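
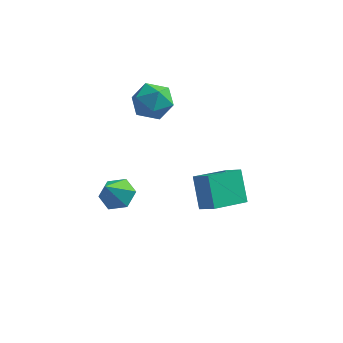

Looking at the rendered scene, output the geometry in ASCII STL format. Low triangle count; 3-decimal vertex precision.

solid 
facet normal 0.175 0.573 -0.801
outer loop
vertex -0.683 -1.153 -0.439
vertex -1.388 -1.263 -0.672
vertex -1.227 -0.685 -0.223
endloop
endfacet
facet normal 0.514 0.213 0.831
outer loop
vertex -0.683 -1.153 -0.439
vertex -1.227 -0.685 -0.223
vertex -1.612 -1.997 0.352
endloop
endfacet
facet normal 0.175 0.573 -0.801
outer loop
vertex -1.227 -0.685 -0.223
vertex -1.388 -1.263 -0.672
vertex -1.932 -0.795 -0.456
endloop
endfacet
facet normal -0.343 0.460 0.819
outer loop
vertex -1.227 -0.685 -0.223
vertex -1.932 -0.795 -0.456
vertex -1.612 -1.997 0.352
endloop
endfacet
facet normal 0.176 0.574 -0.800
outer loop
vertex -1.932 -0.795 -0.456
vertex -1.388 -1.263 -0.672
vertex -2.092 -1.373 -0.906
endloop
endfacet
facet normal -0.936 -0.014 0.351
outer loop
vertex -1.932 -0.795 -0.456
vertex -2.092 -1.373 -0.906
vertex -1.612 -1.997 0.352
endloop
endfacet
facet normal 0.176 0.573 -0.800
outer loop
vertex -2.092 -1.373 -0.906
vertex -1.388 -1.263 -0.672
vertex -1.548 -1.842 -1.122
endloop
endfacet
facet normal -0.673 -0.732 -0.106
outer loop
vertex -2.092 -1.373 -0.906
vertex -1.548 -1.842 -1.122
vertex -1.612 -1.997 0.352
endloop
endfacet
facet normal 0.175 0.574 -0.800
outer loop
vertex -1.548 -1.842 -1.122
vertex -1.388 -1.263 -0.672
vertex -0.844 -1.732 -0.889
endloop
endfacet
facet normal 0.184 -0.978 -0.095
outer loop
vertex -1.548 -1.842 -1.122
vertex -0.844 -1.732 -0.889
vertex -1.612 -1.997 0.352
endloop
endfacet
facet normal 0.175 0.573 -0.800
outer loop
vertex -0.844 -1.732 -0.889
vertex -1.388 -1.263 -0.672
vertex -0.683 -1.153 -0.439
endloop
endfacet
facet normal 0.778 -0.506 0.373
outer loop
vertex -0.844 -1.732 -0.889
vertex -0.683 -1.153 -0.439
vertex -1.612 -1.997 0.352
endloop
endfacet
facet normal -0.321 0.515 0.795
outer loop
vertex 2.676 -3.275 3.131
vertex 3.549 -2.068 2.702
vertex 2.044 -2.977 2.683
endloop
endfacet
facet normal -0.563 -0.779 0.276
outer loop
vertex 2.491 -3.692 1.578
vertex 2.676 -3.275 3.131
vertex 2.044 -2.977 2.683
endloop
endfacet
facet normal -0.321 0.515 0.795
outer loop
vertex 2.044 -2.977 2.683
vertex 3.549 -2.068 2.702
vertex 2.917 -1.77 2.254
endloop
endfacet
facet normal -0.761 0.359 -0.540
outer loop
vertex 2.917 -1.77 2.254
vertex 2.491 -3.692 1.578
vertex 2.044 -2.977 2.683
endloop
endfacet
facet normal 0.761 -0.359 0.540
outer loop
vertex 2.676 -3.275 3.131
vertex 3.996 -2.783 1.597
vertex 3.549 -2.068 2.702
endloop
endfacet
facet normal -0.563 -0.779 0.276
outer loop
vertex 3.123 -3.99 2.026
vertex 2.676 -3.275 3.131
vertex 2.491 -3.692 1.578
endloop
endfacet
facet normal 0.761 -0.359 0.540
outer loop
vertex 3.123 -3.99 2.026
vertex 3.996 -2.783 1.597
vertex 2.676 -3.275 3.131
endloop
endfacet
facet normal 0.563 0.779 -0.276
outer loop
vertex 3.549 -2.068 2.702
vertex 3.996 -2.783 1.597
vertex 2.917 -1.77 2.254
endloop
endfacet
facet normal -0.761 0.359 -0.540
outer loop
vertex 3.364 -2.485 1.149
vertex 2.491 -3.692 1.578
vertex 2.917 -1.77 2.254
endloop
endfacet
facet normal 0.563 0.779 -0.276
outer loop
vertex 2.917 -1.77 2.254
vertex 3.996 -2.783 1.597
vertex 3.364 -2.485 1.149
endloop
endfacet
facet normal 0.321 -0.515 -0.795
outer loop
vertex 3.364 -2.485 1.149
vertex 3.123 -3.99 2.026
vertex 2.491 -3.692 1.578
endloop
endfacet
facet normal 0.321 -0.515 -0.795
outer loop
vertex 3.996 -2.783 1.597
vertex 3.123 -3.99 2.026
vertex 3.364 -2.485 1.149
endloop
endfacet
facet normal -0.866 -0.500 0.009
outer loop
vertex -1.331 0.436 3.634
vertex -0.923 -0.278 3.284
vertex -0.97 -0.18 4.171
endloop
endfacet
facet normal -0.842 -0.023 0.540
outer loop
vertex -1.331 0.436 3.634
vertex -0.97 -0.18 4.171
vertex -0.873 0.688 4.359
endloop
endfacet
facet normal -0.741 0.622 0.252
outer loop
vertex -1.331 0.436 3.634
vertex -0.873 0.688 4.359
vertex -0.767 1.127 3.588
endloop
endfacet
facet normal -0.704 0.544 -0.456
outer loop
vertex -1.331 0.436 3.634
vertex -0.767 1.127 3.588
vertex -0.798 0.53 2.923
endloop
endfacet
facet normal -0.782 -0.150 -0.606
outer loop
vertex -1.331 0.436 3.634
vertex -0.798 0.53 2.923
vertex -0.923 -0.278 3.284
endloop
endfacet
facet normal -0.275 -0.174 0.946
outer loop
vertex -0.873 0.688 4.359
vertex -0.97 -0.18 4.171
vertex -0.182 0.13 4.457
endloop
endfacet
facet normal -0.314 -0.945 0.088
outer loop
vertex -0.97 -0.18 4.171
vertex -0.923 -0.278 3.284
vertex -0.213 -0.467 3.792
endloop
endfacet
facet normal -0.177 -0.379 -0.909
outer loop
vertex -0.923 -0.278 3.284
vertex -0.798 0.53 2.923
vertex -0.107 -0.028 3.021
endloop
endfacet
facet normal -0.051 0.744 -0.666
outer loop
vertex -0.798 0.53 2.923
vertex -0.767 1.127 3.588
vertex -0.01 0.84 3.209
endloop
endfacet
facet normal -0.112 0.870 0.480
outer loop
vertex -0.767 1.127 3.588
vertex -0.873 0.688 4.359
vertex -0.057 0.938 4.096
endloop
endfacet
facet normal 0.704 -0.544 0.456
outer loop
vertex 0.351 0.224 3.746
vertex -0.182 0.13 4.457
vertex -0.213 -0.467 3.792
endloop
endfacet
facet normal 0.741 -0.622 -0.252
outer loop
vertex 0.351 0.224 3.746
vertex -0.213 -0.467 3.792
vertex -0.107 -0.028 3.021
endloop
endfacet
facet normal 0.842 0.023 -0.540
outer loop
vertex 0.351 0.224 3.746
vertex -0.107 -0.028 3.021
vertex -0.01 0.84 3.209
endloop
endfacet
facet normal 0.866 0.500 -0.009
outer loop
vertex 0.351 0.224 3.746
vertex -0.01 0.84 3.209
vertex -0.057 0.938 4.096
endloop
endfacet
facet normal 0.782 0.150 0.606
outer loop
vertex 0.351 0.224 3.746
vertex -0.057 0.938 4.096
vertex -0.182 0.13 4.457
endloop
endfacet
facet normal 0.051 -0.744 0.666
outer loop
vertex -0.213 -0.467 3.792
vertex -0.182 0.13 4.457
vertex -0.97 -0.18 4.171
endloop
endfacet
facet normal 0.112 -0.870 -0.480
outer loop
vertex -0.107 -0.028 3.021
vertex -0.213 -0.467 3.792
vertex -0.923 -0.278 3.284
endloop
endfacet
facet normal 0.275 0.174 -0.946
outer loop
vertex -0.01 0.84 3.209
vertex -0.107 -0.028 3.021
vertex -0.798 0.53 2.923
endloop
endfacet
facet normal 0.314 0.945 -0.088
outer loop
vertex -0.057 0.938 4.096
vertex -0.01 0.84 3.209
vertex -0.767 1.127 3.588
endloop
endfacet
facet normal 0.177 0.379 0.909
outer loop
vertex -0.182 0.13 4.457
vertex -0.057 0.938 4.096
vertex -0.873 0.688 4.359
endloop
endfacet

endsolid


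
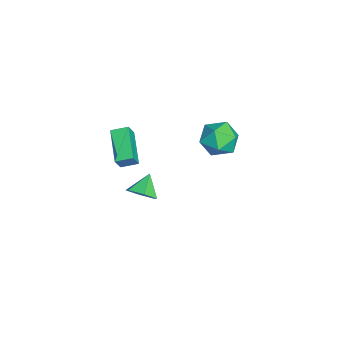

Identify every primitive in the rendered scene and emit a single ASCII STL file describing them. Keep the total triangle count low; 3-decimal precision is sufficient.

solid 
facet normal 0.705 -0.333 -0.626
outer loop
vertex -2.302 -3.068 -3.487
vertex -2.938 -3.224 -4.12
vertex -2.522 -2.415 -4.082
endloop
endfacet
facet normal 0.218 0.696 0.684
outer loop
vertex -2.302 -3.068 -3.487
vertex -2.522 -2.415 -4.082
vertex -3.882 -2.776 -3.28
endloop
endfacet
facet normal 0.705 -0.333 -0.627
outer loop
vertex -2.522 -2.415 -4.082
vertex -2.938 -3.224 -4.12
vertex -3.158 -2.571 -4.714
endloop
endfacet
facet normal -0.250 0.968 0.012
outer loop
vertex -2.522 -2.415 -4.082
vertex -3.158 -2.571 -4.714
vertex -3.882 -2.776 -3.28
endloop
endfacet
facet normal 0.704 -0.333 -0.627
outer loop
vertex -3.158 -2.571 -4.714
vertex -2.938 -3.224 -4.12
vertex -3.574 -3.379 -4.752
endloop
endfacet
facet normal -0.825 0.441 -0.353
outer loop
vertex -3.158 -2.571 -4.714
vertex -3.574 -3.379 -4.752
vertex -3.882 -2.776 -3.28
endloop
endfacet
facet normal 0.704 -0.334 -0.627
outer loop
vertex -3.574 -3.379 -4.752
vertex -2.938 -3.224 -4.12
vertex -3.354 -4.032 -4.157
endloop
endfacet
facet normal -0.932 -0.358 -0.048
outer loop
vertex -3.574 -3.379 -4.752
vertex -3.354 -4.032 -4.157
vertex -3.882 -2.776 -3.28
endloop
endfacet
facet normal 0.704 -0.334 -0.626
outer loop
vertex -3.354 -4.032 -4.157
vertex -2.938 -3.224 -4.12
vertex -2.718 -3.876 -3.525
endloop
endfacet
facet normal -0.464 -0.630 0.623
outer loop
vertex -3.354 -4.032 -4.157
vertex -2.718 -3.876 -3.525
vertex -3.882 -2.776 -3.28
endloop
endfacet
facet normal 0.705 -0.333 -0.626
outer loop
vertex -2.718 -3.876 -3.525
vertex -2.938 -3.224 -4.12
vertex -2.302 -3.068 -3.487
endloop
endfacet
facet normal 0.110 -0.103 0.988
outer loop
vertex -2.718 -3.876 -3.525
vertex -2.302 -3.068 -3.487
vertex -3.882 -2.776 -3.28
endloop
endfacet
facet normal -0.430 0.271 -0.861
outer loop
vertex -1.058 -3.518 2.825
vertex 0.712 -3.291 2.013
vertex -1.069 -4.407 2.551
endloop
endfacet
facet normal -0.903 -0.116 0.414
outer loop
vertex -0.652 -4.669 3.387
vertex -1.058 -3.518 2.825
vertex -1.069 -4.407 2.551
endloop
endfacet
facet normal -0.430 0.270 -0.862
outer loop
vertex -1.069 -4.407 2.551
vertex 0.712 -3.291 2.013
vertex 0.701 -4.179 1.74
endloop
endfacet
facet normal -0.012 -0.956 -0.294
outer loop
vertex 0.701 -4.179 1.74
vertex -0.652 -4.669 3.387
vertex -1.069 -4.407 2.551
endloop
endfacet
facet normal 0.012 0.956 0.294
outer loop
vertex -1.058 -3.518 2.825
vertex 1.129 -3.553 2.849
vertex 0.712 -3.291 2.013
endloop
endfacet
facet normal -0.903 -0.116 0.414
outer loop
vertex -0.641 -3.781 3.66
vertex -1.058 -3.518 2.825
vertex -0.652 -4.669 3.387
endloop
endfacet
facet normal 0.012 0.955 0.295
outer loop
vertex -0.641 -3.781 3.66
vertex 1.129 -3.553 2.849
vertex -1.058 -3.518 2.825
endloop
endfacet
facet normal 0.903 0.116 -0.414
outer loop
vertex 0.712 -3.291 2.013
vertex 1.129 -3.553 2.849
vertex 0.701 -4.179 1.74
endloop
endfacet
facet normal -0.013 -0.956 -0.295
outer loop
vertex 1.118 -4.442 2.575
vertex -0.652 -4.669 3.387
vertex 0.701 -4.179 1.74
endloop
endfacet
facet normal 0.903 0.116 -0.414
outer loop
vertex 0.701 -4.179 1.74
vertex 1.129 -3.553 2.849
vertex 1.118 -4.442 2.575
endloop
endfacet
facet normal 0.430 -0.270 0.862
outer loop
vertex 1.118 -4.442 2.575
vertex -0.641 -3.781 3.66
vertex -0.652 -4.669 3.387
endloop
endfacet
facet normal 0.430 -0.271 0.861
outer loop
vertex 1.129 -3.553 2.849
vertex -0.641 -3.781 3.66
vertex 1.118 -4.442 2.575
endloop
endfacet
facet normal -0.833 -0.553 -0.024
outer loop
vertex -4.393 0.83 0.068
vertex -3.795 -0.05 -0.386
vertex -3.895 0.05 0.762
endloop
endfacet
facet normal -0.853 -0.087 0.514
outer loop
vertex -4.393 0.83 0.068
vertex -3.895 0.05 0.762
vertex -3.849 1.174 1.029
endloop
endfacet
facet normal -0.786 0.570 0.241
outer loop
vertex -4.393 0.83 0.068
vertex -3.849 1.174 1.029
vertex -3.719 1.769 0.046
endloop
endfacet
facet normal -0.724 0.508 -0.467
outer loop
vertex -4.393 0.83 0.068
vertex -3.719 1.769 0.046
vertex -3.686 1.013 -0.829
endloop
endfacet
facet normal -0.753 -0.186 -0.631
outer loop
vertex -4.393 0.83 0.068
vertex -3.686 1.013 -0.829
vertex -3.795 -0.05 -0.386
endloop
endfacet
facet normal -0.290 -0.210 0.934
outer loop
vertex -3.849 1.174 1.029
vertex -3.895 0.05 0.762
vertex -2.914 0.507 1.169
endloop
endfacet
facet normal -0.256 -0.965 0.062
outer loop
vertex -3.895 0.05 0.762
vertex -3.795 -0.05 -0.386
vertex -2.881 -0.249 0.294
endloop
endfacet
facet normal -0.127 -0.371 -0.920
outer loop
vertex -3.795 -0.05 -0.386
vertex -3.686 1.013 -0.829
vertex -2.751 0.346 -0.689
endloop
endfacet
facet normal -0.080 0.753 -0.653
outer loop
vertex -3.686 1.013 -0.829
vertex -3.719 1.769 0.046
vertex -2.705 1.47 -0.422
endloop
endfacet
facet normal -0.180 0.852 0.492
outer loop
vertex -3.719 1.769 0.046
vertex -3.849 1.174 1.029
vertex -2.805 1.57 0.726
endloop
endfacet
facet normal 0.724 -0.508 0.467
outer loop
vertex -2.207 0.69 0.272
vertex -2.914 0.507 1.169
vertex -2.881 -0.249 0.294
endloop
endfacet
facet normal 0.786 -0.570 -0.241
outer loop
vertex -2.207 0.69 0.272
vertex -2.881 -0.249 0.294
vertex -2.751 0.346 -0.689
endloop
endfacet
facet normal 0.853 0.087 -0.514
outer loop
vertex -2.207 0.69 0.272
vertex -2.751 0.346 -0.689
vertex -2.705 1.47 -0.422
endloop
endfacet
facet normal 0.833 0.553 0.024
outer loop
vertex -2.207 0.69 0.272
vertex -2.705 1.47 -0.422
vertex -2.805 1.57 0.726
endloop
endfacet
facet normal 0.753 0.186 0.631
outer loop
vertex -2.207 0.69 0.272
vertex -2.805 1.57 0.726
vertex -2.914 0.507 1.169
endloop
endfacet
facet normal 0.080 -0.753 0.653
outer loop
vertex -2.881 -0.249 0.294
vertex -2.914 0.507 1.169
vertex -3.895 0.05 0.762
endloop
endfacet
facet normal 0.180 -0.852 -0.492
outer loop
vertex -2.751 0.346 -0.689
vertex -2.881 -0.249 0.294
vertex -3.795 -0.05 -0.386
endloop
endfacet
facet normal 0.290 0.210 -0.934
outer loop
vertex -2.705 1.47 -0.422
vertex -2.751 0.346 -0.689
vertex -3.686 1.013 -0.829
endloop
endfacet
facet normal 0.256 0.965 -0.062
outer loop
vertex -2.805 1.57 0.726
vertex -2.705 1.47 -0.422
vertex -3.719 1.769 0.046
endloop
endfacet
facet normal 0.127 0.371 0.920
outer loop
vertex -2.914 0.507 1.169
vertex -2.805 1.57 0.726
vertex -3.849 1.174 1.029
endloop
endfacet

endsolid


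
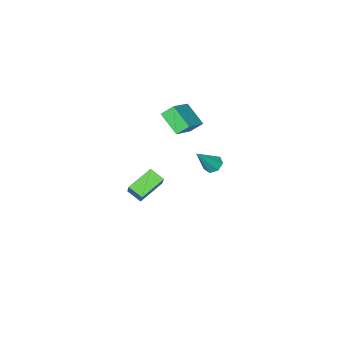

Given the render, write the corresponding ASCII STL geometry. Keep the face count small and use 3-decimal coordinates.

solid 
facet normal -0.918 -0.128 0.376
outer loop
vertex 2.807 1.508 2.32
vertex 2.542 2.248 1.925
vertex 2.574 1.035 1.59
endloop
endfacet
facet normal 0.302 -0.841 0.449
outer loop
vertex 3.978 1.232 1.015
vertex 2.807 1.508 2.32
vertex 2.574 1.035 1.59
endloop
endfacet
facet normal -0.918 -0.128 0.376
outer loop
vertex 2.574 1.035 1.59
vertex 2.542 2.248 1.925
vertex 2.309 1.776 1.195
endloop
endfacet
facet normal -0.259 -0.525 -0.811
outer loop
vertex 2.309 1.776 1.195
vertex 3.978 1.232 1.015
vertex 2.574 1.035 1.59
endloop
endfacet
facet normal 0.258 0.525 0.811
outer loop
vertex 2.807 1.508 2.32
vertex 3.946 2.445 1.35
vertex 2.542 2.248 1.925
endloop
endfacet
facet normal 0.301 -0.842 0.448
outer loop
vertex 4.211 1.704 1.745
vertex 2.807 1.508 2.32
vertex 3.978 1.232 1.015
endloop
endfacet
facet normal 0.259 0.525 0.811
outer loop
vertex 4.211 1.704 1.745
vertex 3.946 2.445 1.35
vertex 2.807 1.508 2.32
endloop
endfacet
facet normal -0.302 0.842 -0.448
outer loop
vertex 2.542 2.248 1.925
vertex 3.946 2.445 1.35
vertex 2.309 1.776 1.195
endloop
endfacet
facet normal -0.259 -0.525 -0.811
outer loop
vertex 3.713 1.972 0.62
vertex 3.978 1.232 1.015
vertex 2.309 1.776 1.195
endloop
endfacet
facet normal -0.301 0.841 -0.449
outer loop
vertex 2.309 1.776 1.195
vertex 3.946 2.445 1.35
vertex 3.713 1.972 0.62
endloop
endfacet
facet normal 0.918 0.128 -0.376
outer loop
vertex 3.713 1.972 0.62
vertex 4.211 1.704 1.745
vertex 3.978 1.232 1.015
endloop
endfacet
facet normal 0.918 0.128 -0.376
outer loop
vertex 3.946 2.445 1.35
vertex 4.211 1.704 1.745
vertex 3.713 1.972 0.62
endloop
endfacet
facet normal -0.609 0.420 0.673
outer loop
vertex -1.06 -2.101 3.085
vertex -1.176 -0.89 2.224
vertex -2.434 -2.804 2.281
endloop
endfacet
facet normal 0.077 -0.812 0.578
outer loop
vertex -1.904 -3.17 1.696
vertex -1.06 -2.101 3.085
vertex -2.434 -2.804 2.281
endloop
endfacet
facet normal -0.609 0.420 0.673
outer loop
vertex -2.434 -2.804 2.281
vertex -1.176 -0.89 2.224
vertex -2.549 -1.593 1.42
endloop
endfacet
facet normal -0.789 -0.404 -0.462
outer loop
vertex -2.549 -1.593 1.42
vertex -1.904 -3.17 1.696
vertex -2.434 -2.804 2.281
endloop
endfacet
facet normal 0.789 0.404 0.462
outer loop
vertex -1.06 -2.101 3.085
vertex -0.646 -1.256 1.639
vertex -1.176 -0.89 2.224
endloop
endfacet
facet normal 0.077 -0.812 0.578
outer loop
vertex -0.531 -2.467 2.5
vertex -1.06 -2.101 3.085
vertex -1.904 -3.17 1.696
endloop
endfacet
facet normal 0.790 0.403 0.462
outer loop
vertex -0.531 -2.467 2.5
vertex -0.646 -1.256 1.639
vertex -1.06 -2.101 3.085
endloop
endfacet
facet normal -0.077 0.812 -0.578
outer loop
vertex -1.176 -0.89 2.224
vertex -0.646 -1.256 1.639
vertex -2.549 -1.593 1.42
endloop
endfacet
facet normal -0.790 -0.404 -0.462
outer loop
vertex -2.02 -1.959 0.835
vertex -1.904 -3.17 1.696
vertex -2.549 -1.593 1.42
endloop
endfacet
facet normal -0.077 0.812 -0.578
outer loop
vertex -2.549 -1.593 1.42
vertex -0.646 -1.256 1.639
vertex -2.02 -1.959 0.835
endloop
endfacet
facet normal 0.609 -0.420 -0.673
outer loop
vertex -2.02 -1.959 0.835
vertex -0.531 -2.467 2.5
vertex -1.904 -3.17 1.696
endloop
endfacet
facet normal 0.609 -0.420 -0.673
outer loop
vertex -0.646 -1.256 1.639
vertex -0.531 -2.467 2.5
vertex -2.02 -1.959 0.835
endloop
endfacet
facet normal -0.628 0.011 -0.778
outer loop
vertex -3.326 -2.557 -3.175
vertex -3.75 -2.311 -2.829
vertex -3.333 -2.037 -3.162
endloop
endfacet
facet normal 0.931 0.022 -0.365
outer loop
vertex -3.326 -2.557 -3.175
vertex -3.333 -2.037 -3.162
vertex -2.67 -2.329 -1.491
endloop
endfacet
facet normal -0.628 0.010 -0.778
outer loop
vertex -3.333 -2.037 -3.162
vertex -3.75 -2.311 -2.829
vertex -3.654 -1.723 -2.899
endloop
endfacet
facet normal 0.641 0.758 -0.122
outer loop
vertex -3.333 -2.037 -3.162
vertex -3.654 -1.723 -2.899
vertex -2.67 -2.329 -1.491
endloop
endfacet
facet normal -0.629 0.010 -0.778
outer loop
vertex -3.654 -1.723 -2.899
vertex -3.75 -2.311 -2.829
vertex -4.047 -1.852 -2.583
endloop
endfacet
facet normal 0.011 0.921 0.389
outer loop
vertex -3.654 -1.723 -2.899
vertex -4.047 -1.852 -2.583
vertex -2.67 -2.329 -1.491
endloop
endfacet
facet normal -0.627 0.011 -0.779
outer loop
vertex -4.047 -1.852 -2.583
vertex -3.75 -2.311 -2.829
vertex -4.217 -2.326 -2.453
endloop
endfacet
facet normal -0.486 0.389 0.783
outer loop
vertex -4.047 -1.852 -2.583
vertex -4.217 -2.326 -2.453
vertex -2.67 -2.329 -1.491
endloop
endfacet
facet normal -0.627 0.011 -0.779
outer loop
vertex -4.217 -2.326 -2.453
vertex -3.75 -2.311 -2.829
vertex -4.035 -2.789 -2.606
endloop
endfacet
facet normal -0.475 -0.439 0.763
outer loop
vertex -4.217 -2.326 -2.453
vertex -4.035 -2.789 -2.606
vertex -2.67 -2.329 -1.491
endloop
endfacet
facet normal -0.627 0.011 -0.779
outer loop
vertex -4.035 -2.789 -2.606
vertex -3.75 -2.311 -2.829
vertex -3.638 -2.892 -2.927
endloop
endfacet
facet normal 0.035 -0.938 0.344
outer loop
vertex -4.035 -2.789 -2.606
vertex -3.638 -2.892 -2.927
vertex -2.67 -2.329 -1.491
endloop
endfacet
facet normal -0.629 0.010 -0.778
outer loop
vertex -3.638 -2.892 -2.927
vertex -3.75 -2.311 -2.829
vertex -3.326 -2.557 -3.175
endloop
endfacet
facet normal 0.661 -0.733 -0.158
outer loop
vertex -3.638 -2.892 -2.927
vertex -3.326 -2.557 -3.175
vertex -2.67 -2.329 -1.491
endloop
endfacet

endsolid


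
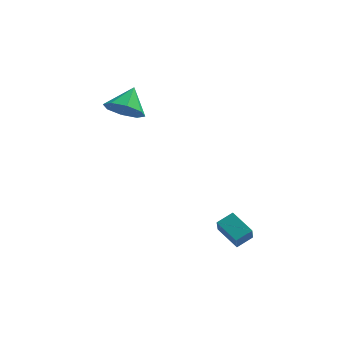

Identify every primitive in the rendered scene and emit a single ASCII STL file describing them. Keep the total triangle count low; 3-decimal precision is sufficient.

solid 
facet normal -0.691 0.607 0.394
outer loop
vertex 2.92 -2.895 -0.543
vertex 3.607 -2.344 -0.187
vertex 2.919 -2.341 -1.399
endloop
endfacet
facet normal -0.723 -0.581 -0.375
outer loop
vertex 3.893 -3.196 -1.953
vertex 2.92 -2.895 -0.543
vertex 2.919 -2.341 -1.399
endloop
endfacet
facet normal -0.691 0.606 0.394
outer loop
vertex 2.919 -2.341 -1.399
vertex 3.607 -2.344 -0.187
vertex 3.606 -1.789 -1.043
endloop
endfacet
facet normal -0.001 0.543 -0.840
outer loop
vertex 3.606 -1.789 -1.043
vertex 3.893 -3.196 -1.953
vertex 2.919 -2.341 -1.399
endloop
endfacet
facet normal 0.001 -0.543 0.840
outer loop
vertex 2.92 -2.895 -0.543
vertex 4.581 -3.199 -0.741
vertex 3.607 -2.344 -0.187
endloop
endfacet
facet normal -0.723 -0.580 -0.375
outer loop
vertex 3.894 -3.751 -1.097
vertex 2.92 -2.895 -0.543
vertex 3.893 -3.196 -1.953
endloop
endfacet
facet normal 0.001 -0.543 0.840
outer loop
vertex 3.894 -3.751 -1.097
vertex 4.581 -3.199 -0.741
vertex 2.92 -2.895 -0.543
endloop
endfacet
facet normal 0.723 0.580 0.375
outer loop
vertex 3.607 -2.344 -0.187
vertex 4.581 -3.199 -0.741
vertex 3.606 -1.789 -1.043
endloop
endfacet
facet normal -0.000 0.543 -0.840
outer loop
vertex 4.58 -2.645 -1.597
vertex 3.893 -3.196 -1.953
vertex 3.606 -1.789 -1.043
endloop
endfacet
facet normal 0.723 0.580 0.375
outer loop
vertex 3.606 -1.789 -1.043
vertex 4.581 -3.199 -0.741
vertex 4.58 -2.645 -1.597
endloop
endfacet
facet normal 0.691 -0.606 -0.394
outer loop
vertex 4.58 -2.645 -1.597
vertex 3.894 -3.751 -1.097
vertex 3.893 -3.196 -1.953
endloop
endfacet
facet normal 0.691 -0.606 -0.393
outer loop
vertex 4.581 -3.199 -0.741
vertex 3.894 -3.751 -1.097
vertex 4.58 -2.645 -1.597
endloop
endfacet
facet normal -0.218 -0.739 -0.638
outer loop
vertex -1.671 3.545 2.279
vertex -2.219 3.027 3.066
vertex -2.476 3.762 2.303
endloop
endfacet
facet normal 0.240 0.924 -0.298
outer loop
vertex -1.671 3.545 2.279
vertex -2.476 3.762 2.303
vertex -1.881 4.173 4.054
endloop
endfacet
facet normal -0.218 -0.739 -0.638
outer loop
vertex -2.476 3.762 2.303
vertex -2.219 3.027 3.066
vertex -3.131 3.548 2.774
endloop
endfacet
facet normal -0.368 0.925 -0.092
outer loop
vertex -2.476 3.762 2.303
vertex -3.131 3.548 2.774
vertex -1.881 4.173 4.054
endloop
endfacet
facet normal -0.218 -0.739 -0.637
outer loop
vertex -3.131 3.548 2.774
vertex -2.219 3.027 3.066
vertex -3.251 3.03 3.416
endloop
endfacet
facet normal -0.691 0.620 0.372
outer loop
vertex -3.131 3.548 2.774
vertex -3.251 3.03 3.416
vertex -1.881 4.173 4.054
endloop
endfacet
facet normal -0.218 -0.739 -0.637
outer loop
vertex -3.251 3.03 3.416
vertex -2.219 3.027 3.066
vertex -2.767 2.51 3.853
endloop
endfacet
facet normal -0.539 0.188 0.821
outer loop
vertex -3.251 3.03 3.416
vertex -2.767 2.51 3.853
vertex -1.881 4.173 4.054
endloop
endfacet
facet normal -0.218 -0.739 -0.637
outer loop
vertex -2.767 2.51 3.853
vertex -2.219 3.027 3.066
vertex -1.962 2.293 3.829
endloop
endfacet
facet normal -0.002 -0.119 0.993
outer loop
vertex -2.767 2.51 3.853
vertex -1.962 2.293 3.829
vertex -1.881 4.173 4.054
endloop
endfacet
facet normal -0.218 -0.739 -0.637
outer loop
vertex -1.962 2.293 3.829
vertex -2.219 3.027 3.066
vertex -1.307 2.506 3.358
endloop
endfacet
facet normal 0.605 -0.120 0.787
outer loop
vertex -1.962 2.293 3.829
vertex -1.307 2.506 3.358
vertex -1.881 4.173 4.054
endloop
endfacet
facet normal -0.218 -0.739 -0.638
outer loop
vertex -1.307 2.506 3.358
vertex -2.219 3.027 3.066
vertex -1.187 3.025 2.716
endloop
endfacet
facet normal 0.928 0.185 0.323
outer loop
vertex -1.307 2.506 3.358
vertex -1.187 3.025 2.716
vertex -1.881 4.173 4.054
endloop
endfacet
facet normal -0.218 -0.739 -0.638
outer loop
vertex -1.187 3.025 2.716
vertex -2.219 3.027 3.066
vertex -1.671 3.545 2.279
endloop
endfacet
facet normal 0.777 0.617 -0.126
outer loop
vertex -1.187 3.025 2.716
vertex -1.671 3.545 2.279
vertex -1.881 4.173 4.054
endloop
endfacet

endsolid


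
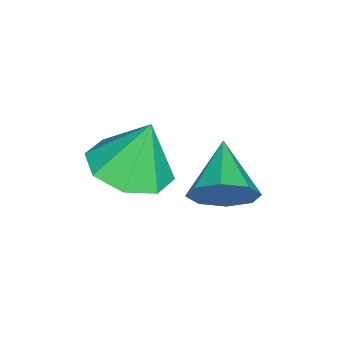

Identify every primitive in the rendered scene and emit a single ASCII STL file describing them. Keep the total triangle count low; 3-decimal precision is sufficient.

solid 
facet normal 0.864 0.250 -0.437
outer loop
vertex 0.538 3.347 -3.398
vertex 0.143 3.889 -3.869
vertex 0.506 3.916 -3.135
endloop
endfacet
facet normal 0.060 -0.416 0.907
outer loop
vertex 0.538 3.347 -3.398
vertex 0.506 3.916 -3.135
vertex -1.163 3.511 -3.211
endloop
endfacet
facet normal 0.864 0.251 -0.437
outer loop
vertex 0.506 3.916 -3.135
vertex 0.143 3.889 -3.869
vertex 0.261 4.469 -3.302
endloop
endfacet
facet normal -0.103 0.245 0.964
outer loop
vertex 0.506 3.916 -3.135
vertex 0.261 4.469 -3.302
vertex -1.163 3.511 -3.211
endloop
endfacet
facet normal 0.864 0.250 -0.436
outer loop
vertex 0.261 4.469 -3.302
vertex 0.143 3.889 -3.869
vertex -0.053 4.682 -3.802
endloop
endfacet
facet normal -0.433 0.698 0.570
outer loop
vertex 0.261 4.469 -3.302
vertex -0.053 4.682 -3.802
vertex -1.163 3.511 -3.211
endloop
endfacet
facet normal 0.864 0.250 -0.436
outer loop
vertex -0.053 4.682 -3.802
vertex 0.143 3.889 -3.869
vertex -0.252 4.431 -4.341
endloop
endfacet
facet normal -0.736 0.676 -0.043
outer loop
vertex -0.053 4.682 -3.802
vertex -0.252 4.431 -4.341
vertex -1.163 3.511 -3.211
endloop
endfacet
facet normal 0.864 0.249 -0.437
outer loop
vertex -0.252 4.431 -4.341
vertex 0.143 3.889 -3.869
vertex -0.221 3.862 -4.604
endloop
endfacet
facet normal -0.835 0.193 -0.516
outer loop
vertex -0.252 4.431 -4.341
vertex -0.221 3.862 -4.604
vertex -1.163 3.511 -3.211
endloop
endfacet
facet normal 0.864 0.251 -0.437
outer loop
vertex -0.221 3.862 -4.604
vertex 0.143 3.889 -3.869
vertex 0.024 3.309 -4.437
endloop
endfacet
facet normal -0.671 -0.470 -0.573
outer loop
vertex -0.221 3.862 -4.604
vertex 0.024 3.309 -4.437
vertex -1.163 3.511 -3.211
endloop
endfacet
facet normal 0.865 0.250 -0.436
outer loop
vertex 0.024 3.309 -4.437
vertex 0.143 3.889 -3.869
vertex 0.338 3.095 -3.937
endloop
endfacet
facet normal -0.342 -0.922 -0.180
outer loop
vertex 0.024 3.309 -4.437
vertex 0.338 3.095 -3.937
vertex -1.163 3.511 -3.211
endloop
endfacet
facet normal 0.864 0.250 -0.437
outer loop
vertex 0.338 3.095 -3.937
vertex 0.143 3.889 -3.869
vertex 0.538 3.347 -3.398
endloop
endfacet
facet normal -0.039 -0.900 0.435
outer loop
vertex 0.338 3.095 -3.937
vertex 0.538 3.347 -3.398
vertex -1.163 3.511 -3.211
endloop
endfacet
facet normal 0.115 -0.297 -0.948
outer loop
vertex 1.556 2.867 -2.785
vertex 0.973 2.075 -2.607
vertex 0.817 3.012 -2.92
endloop
endfacet
facet normal 0.134 0.949 0.286
outer loop
vertex 1.556 2.867 -2.785
vertex 0.817 3.012 -2.92
vertex 0.807 2.505 -1.233
endloop
endfacet
facet normal 0.114 -0.298 -0.948
outer loop
vertex 0.817 3.012 -2.92
vertex 0.973 2.075 -2.607
vertex 0.168 2.608 -2.871
endloop
endfacet
facet normal -0.499 0.831 0.247
outer loop
vertex 0.817 3.012 -2.92
vertex 0.168 2.608 -2.871
vertex 0.807 2.505 -1.233
endloop
endfacet
facet normal 0.114 -0.297 -0.948
outer loop
vertex 0.168 2.608 -2.871
vertex 0.973 2.075 -2.607
vertex -0.009 1.891 -2.668
endloop
endfacet
facet normal -0.876 0.319 0.362
outer loop
vertex 0.168 2.608 -2.871
vertex -0.009 1.891 -2.668
vertex 0.807 2.505 -1.233
endloop
endfacet
facet normal 0.115 -0.297 -0.948
outer loop
vertex -0.009 1.891 -2.668
vertex 0.973 2.075 -2.607
vertex 0.389 1.282 -2.429
endloop
endfacet
facet normal -0.775 -0.286 0.563
outer loop
vertex -0.009 1.891 -2.668
vertex 0.389 1.282 -2.429
vertex 0.807 2.505 -1.233
endloop
endfacet
facet normal 0.114 -0.297 -0.948
outer loop
vertex 0.389 1.282 -2.429
vertex 0.973 2.075 -2.607
vertex 1.128 1.138 -2.295
endloop
endfacet
facet normal -0.256 -0.630 0.733
outer loop
vertex 0.389 1.282 -2.429
vertex 1.128 1.138 -2.295
vertex 0.807 2.505 -1.233
endloop
endfacet
facet normal 0.113 -0.297 -0.948
outer loop
vertex 1.128 1.138 -2.295
vertex 0.973 2.075 -2.607
vertex 1.777 1.542 -2.344
endloop
endfacet
facet normal 0.377 -0.512 0.772
outer loop
vertex 1.128 1.138 -2.295
vertex 1.777 1.542 -2.344
vertex 0.807 2.505 -1.233
endloop
endfacet
facet normal 0.113 -0.297 -0.948
outer loop
vertex 1.777 1.542 -2.344
vertex 0.973 2.075 -2.607
vertex 1.954 2.258 -2.547
endloop
endfacet
facet normal 0.753 0.000 0.658
outer loop
vertex 1.777 1.542 -2.344
vertex 1.954 2.258 -2.547
vertex 0.807 2.505 -1.233
endloop
endfacet
facet normal 0.113 -0.297 -0.948
outer loop
vertex 1.954 2.258 -2.547
vertex 0.973 2.075 -2.607
vertex 1.556 2.867 -2.785
endloop
endfacet
facet normal 0.653 0.605 0.456
outer loop
vertex 1.954 2.258 -2.547
vertex 1.556 2.867 -2.785
vertex 0.807 2.505 -1.233
endloop
endfacet

endsolid


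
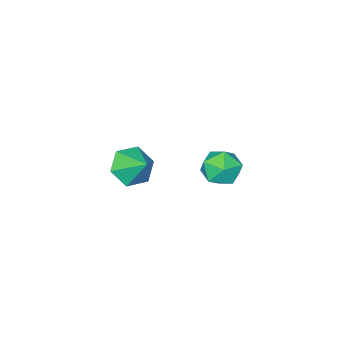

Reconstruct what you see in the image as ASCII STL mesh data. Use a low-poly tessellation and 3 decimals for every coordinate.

solid 
facet normal -0.085 -0.769 -0.633
outer loop
vertex -1.764 -3.074 0.35
vertex -2.59 -2.9 0.249
vertex -2.014 -2.542 -0.263
endloop
endfacet
facet normal 0.851 0.515 0.100
outer loop
vertex -1.764 -3.074 0.35
vertex -2.014 -2.542 -0.263
vertex -2.49 -2.0 0.991
endloop
endfacet
facet normal -0.085 -0.769 -0.634
outer loop
vertex -2.014 -2.542 -0.263
vertex -2.59 -2.9 0.249
vertex -2.84 -2.367 -0.364
endloop
endfacet
facet normal 0.233 0.922 -0.310
outer loop
vertex -2.014 -2.542 -0.263
vertex -2.84 -2.367 -0.364
vertex -2.49 -2.0 0.991
endloop
endfacet
facet normal -0.085 -0.769 -0.634
outer loop
vertex -2.84 -2.367 -0.364
vertex -2.59 -2.9 0.249
vertex -3.415 -2.726 0.149
endloop
endfacet
facet normal -0.574 0.816 -0.073
outer loop
vertex -2.84 -2.367 -0.364
vertex -3.415 -2.726 0.149
vertex -2.49 -2.0 0.991
endloop
endfacet
facet normal -0.086 -0.769 -0.633
outer loop
vertex -3.415 -2.726 0.149
vertex -2.59 -2.9 0.249
vertex -3.165 -3.258 0.762
endloop
endfacet
facet normal -0.761 0.304 0.574
outer loop
vertex -3.415 -2.726 0.149
vertex -3.165 -3.258 0.762
vertex -2.49 -2.0 0.991
endloop
endfacet
facet normal -0.086 -0.769 -0.633
outer loop
vertex -3.165 -3.258 0.762
vertex -2.59 -2.9 0.249
vertex -2.34 -3.433 0.863
endloop
endfacet
facet normal -0.142 -0.103 0.984
outer loop
vertex -3.165 -3.258 0.762
vertex -2.34 -3.433 0.863
vertex -2.49 -2.0 0.991
endloop
endfacet
facet normal -0.085 -0.769 -0.633
outer loop
vertex -2.34 -3.433 0.863
vertex -2.59 -2.9 0.249
vertex -1.764 -3.074 0.35
endloop
endfacet
facet normal 0.664 0.003 0.748
outer loop
vertex -2.34 -3.433 0.863
vertex -1.764 -3.074 0.35
vertex -2.49 -2.0 0.991
endloop
endfacet
facet normal 0.441 0.136 0.887
outer loop
vertex -2.269 1.938 3.352
vertex -2.772 1.442 3.678
vertex -2.101 1.179 3.385
endloop
endfacet
facet normal 0.909 0.217 0.355
outer loop
vertex -2.269 1.938 3.352
vertex -2.101 1.179 3.385
vertex -1.945 1.584 2.739
endloop
endfacet
facet normal 0.672 0.737 -0.071
outer loop
vertex -2.269 1.938 3.352
vertex -1.945 1.584 2.739
vertex -2.52 2.098 2.633
endloop
endfacet
facet normal 0.057 0.979 0.198
outer loop
vertex -2.269 1.938 3.352
vertex -2.52 2.098 2.633
vertex -3.031 2.01 3.214
endloop
endfacet
facet normal -0.086 0.607 0.790
outer loop
vertex -2.269 1.938 3.352
vertex -3.031 2.01 3.214
vertex -2.772 1.442 3.678
endloop
endfacet
facet normal 0.920 -0.390 -0.022
outer loop
vertex -1.945 1.584 2.739
vertex -2.101 1.179 3.385
vertex -2.249 0.87 2.686
endloop
endfacet
facet normal 0.163 -0.519 0.839
outer loop
vertex -2.101 1.179 3.385
vertex -2.772 1.442 3.678
vertex -2.76 0.782 3.267
endloop
endfacet
facet normal -0.690 0.243 0.682
outer loop
vertex -2.772 1.442 3.678
vertex -3.031 2.01 3.214
vertex -3.335 1.296 3.161
endloop
endfacet
facet normal -0.459 0.844 -0.276
outer loop
vertex -3.031 2.01 3.214
vertex -2.52 2.098 2.633
vertex -3.179 1.701 2.515
endloop
endfacet
facet normal 0.536 0.453 -0.712
outer loop
vertex -2.52 2.098 2.633
vertex -1.945 1.584 2.739
vertex -2.508 1.438 2.222
endloop
endfacet
facet normal -0.057 -0.979 -0.198
outer loop
vertex -3.011 0.942 2.548
vertex -2.249 0.87 2.686
vertex -2.76 0.782 3.267
endloop
endfacet
facet normal -0.672 -0.737 0.071
outer loop
vertex -3.011 0.942 2.548
vertex -2.76 0.782 3.267
vertex -3.335 1.296 3.161
endloop
endfacet
facet normal -0.909 -0.217 -0.355
outer loop
vertex -3.011 0.942 2.548
vertex -3.335 1.296 3.161
vertex -3.179 1.701 2.515
endloop
endfacet
facet normal -0.441 -0.136 -0.887
outer loop
vertex -3.011 0.942 2.548
vertex -3.179 1.701 2.515
vertex -2.508 1.438 2.222
endloop
endfacet
facet normal 0.086 -0.607 -0.790
outer loop
vertex -3.011 0.942 2.548
vertex -2.508 1.438 2.222
vertex -2.249 0.87 2.686
endloop
endfacet
facet normal 0.459 -0.844 0.276
outer loop
vertex -2.76 0.782 3.267
vertex -2.249 0.87 2.686
vertex -2.101 1.179 3.385
endloop
endfacet
facet normal -0.536 -0.453 0.712
outer loop
vertex -3.335 1.296 3.161
vertex -2.76 0.782 3.267
vertex -2.772 1.442 3.678
endloop
endfacet
facet normal -0.920 0.390 0.022
outer loop
vertex -3.179 1.701 2.515
vertex -3.335 1.296 3.161
vertex -3.031 2.01 3.214
endloop
endfacet
facet normal -0.163 0.519 -0.839
outer loop
vertex -2.508 1.438 2.222
vertex -3.179 1.701 2.515
vertex -2.52 2.098 2.633
endloop
endfacet
facet normal 0.690 -0.243 -0.682
outer loop
vertex -2.249 0.87 2.686
vertex -2.508 1.438 2.222
vertex -1.945 1.584 2.739
endloop
endfacet

endsolid


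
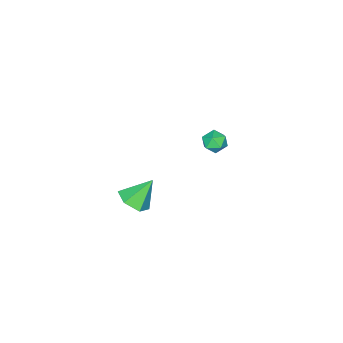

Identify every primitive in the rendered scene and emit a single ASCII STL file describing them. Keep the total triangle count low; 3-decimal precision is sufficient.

solid 
facet normal -0.195 0.966 0.171
outer loop
vertex -2.737 -1.386 -3.69
vertex -2.707 -1.51 -2.954
vertex -2.088 -1.319 -3.326
endloop
endfacet
facet normal 0.158 0.882 -0.443
outer loop
vertex -2.737 -1.386 -3.69
vertex -2.088 -1.319 -3.326
vertex -2.109 -1.651 -3.994
endloop
endfacet
facet normal -0.227 0.452 -0.863
outer loop
vertex -2.737 -1.386 -3.69
vertex -2.109 -1.651 -3.994
vertex -2.74 -2.048 -4.036
endloop
endfacet
facet normal -0.819 0.268 -0.507
outer loop
vertex -2.737 -1.386 -3.69
vertex -2.74 -2.048 -4.036
vertex -3.109 -1.961 -3.393
endloop
endfacet
facet normal -0.800 0.585 0.131
outer loop
vertex -2.737 -1.386 -3.69
vertex -3.109 -1.961 -3.393
vertex -2.707 -1.51 -2.954
endloop
endfacet
facet normal 0.776 0.555 -0.300
outer loop
vertex -2.109 -1.651 -3.994
vertex -2.088 -1.319 -3.326
vertex -1.691 -1.939 -3.447
endloop
endfacet
facet normal 0.204 0.690 0.694
outer loop
vertex -2.088 -1.319 -3.326
vertex -2.707 -1.51 -2.954
vertex -2.06 -1.852 -2.804
endloop
endfacet
facet normal -0.773 0.075 0.630
outer loop
vertex -2.707 -1.51 -2.954
vertex -3.109 -1.961 -3.393
vertex -2.691 -2.249 -2.846
endloop
endfacet
facet normal -0.805 -0.437 -0.403
outer loop
vertex -3.109 -1.961 -3.393
vertex -2.74 -2.048 -4.036
vertex -2.712 -2.581 -3.514
endloop
endfacet
facet normal 0.153 -0.140 -0.978
outer loop
vertex -2.74 -2.048 -4.036
vertex -2.109 -1.651 -3.994
vertex -2.093 -2.39 -3.886
endloop
endfacet
facet normal 0.819 -0.268 0.507
outer loop
vertex -2.063 -2.514 -3.15
vertex -1.691 -1.939 -3.447
vertex -2.06 -1.852 -2.804
endloop
endfacet
facet normal 0.227 -0.452 0.863
outer loop
vertex -2.063 -2.514 -3.15
vertex -2.06 -1.852 -2.804
vertex -2.691 -2.249 -2.846
endloop
endfacet
facet normal -0.158 -0.882 0.443
outer loop
vertex -2.063 -2.514 -3.15
vertex -2.691 -2.249 -2.846
vertex -2.712 -2.581 -3.514
endloop
endfacet
facet normal 0.195 -0.966 -0.171
outer loop
vertex -2.063 -2.514 -3.15
vertex -2.712 -2.581 -3.514
vertex -2.093 -2.39 -3.886
endloop
endfacet
facet normal 0.800 -0.585 -0.131
outer loop
vertex -2.063 -2.514 -3.15
vertex -2.093 -2.39 -3.886
vertex -1.691 -1.939 -3.447
endloop
endfacet
facet normal 0.805 0.437 0.403
outer loop
vertex -2.06 -1.852 -2.804
vertex -1.691 -1.939 -3.447
vertex -2.088 -1.319 -3.326
endloop
endfacet
facet normal -0.153 0.140 0.978
outer loop
vertex -2.691 -2.249 -2.846
vertex -2.06 -1.852 -2.804
vertex -2.707 -1.51 -2.954
endloop
endfacet
facet normal -0.776 -0.555 0.300
outer loop
vertex -2.712 -2.581 -3.514
vertex -2.691 -2.249 -2.846
vertex -3.109 -1.961 -3.393
endloop
endfacet
facet normal -0.204 -0.690 -0.694
outer loop
vertex -2.093 -2.39 -3.886
vertex -2.712 -2.581 -3.514
vertex -2.74 -2.048 -4.036
endloop
endfacet
facet normal 0.773 -0.075 -0.630
outer loop
vertex -1.691 -1.939 -3.447
vertex -2.093 -2.39 -3.886
vertex -2.109 -1.651 -3.994
endloop
endfacet
facet normal 0.521 -0.308 -0.796
outer loop
vertex 4.829 -0.706 -2.746
vertex 4.362 -1.499 -2.745
vertex 4.049 -0.781 -3.227
endloop
endfacet
facet normal -0.144 0.986 0.079
outer loop
vertex 4.829 -0.706 -2.746
vertex 4.049 -0.781 -3.227
vertex 3.518 -1.001 -1.455
endloop
endfacet
facet normal 0.521 -0.307 -0.796
outer loop
vertex 4.049 -0.781 -3.227
vertex 4.362 -1.499 -2.745
vertex 3.582 -1.574 -3.227
endloop
endfacet
facet normal -0.846 0.498 -0.192
outer loop
vertex 4.049 -0.781 -3.227
vertex 3.582 -1.574 -3.227
vertex 3.518 -1.001 -1.455
endloop
endfacet
facet normal 0.521 -0.307 -0.796
outer loop
vertex 3.582 -1.574 -3.227
vertex 4.362 -1.499 -2.745
vertex 3.896 -2.292 -2.744
endloop
endfacet
facet normal -0.932 -0.353 0.081
outer loop
vertex 3.582 -1.574 -3.227
vertex 3.896 -2.292 -2.744
vertex 3.518 -1.001 -1.455
endloop
endfacet
facet normal 0.521 -0.307 -0.796
outer loop
vertex 3.896 -2.292 -2.744
vertex 4.362 -1.499 -2.745
vertex 4.676 -2.217 -2.262
endloop
endfacet
facet normal -0.316 -0.715 0.623
outer loop
vertex 3.896 -2.292 -2.744
vertex 4.676 -2.217 -2.262
vertex 3.518 -1.001 -1.455
endloop
endfacet
facet normal 0.521 -0.307 -0.796
outer loop
vertex 4.676 -2.217 -2.262
vertex 4.362 -1.499 -2.745
vertex 5.142 -1.424 -2.263
endloop
endfacet
facet normal 0.386 -0.226 0.894
outer loop
vertex 4.676 -2.217 -2.262
vertex 5.142 -1.424 -2.263
vertex 3.518 -1.001 -1.455
endloop
endfacet
facet normal 0.521 -0.308 -0.796
outer loop
vertex 5.142 -1.424 -2.263
vertex 4.362 -1.499 -2.745
vertex 4.829 -0.706 -2.746
endloop
endfacet
facet normal 0.472 0.624 0.622
outer loop
vertex 5.142 -1.424 -2.263
vertex 4.829 -0.706 -2.746
vertex 3.518 -1.001 -1.455
endloop
endfacet

endsolid


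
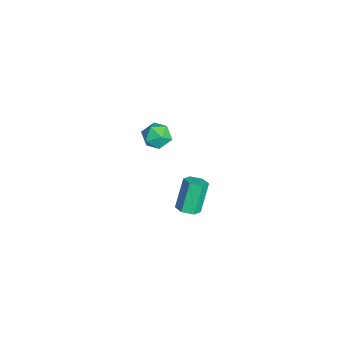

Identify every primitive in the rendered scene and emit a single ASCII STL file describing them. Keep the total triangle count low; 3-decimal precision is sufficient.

solid 
facet normal -0.436 0.081 0.896
outer loop
vertex 1.743 1.178 4.021
vertex 1.201 0.615 3.808
vertex 1.893 0.395 4.165
endloop
endfacet
facet normal 0.260 0.223 0.940
outer loop
vertex 1.743 1.178 4.021
vertex 1.893 0.395 4.165
vertex 2.482 0.876 3.888
endloop
endfacet
facet normal 0.403 0.767 0.500
outer loop
vertex 1.743 1.178 4.021
vertex 2.482 0.876 3.888
vertex 2.154 1.394 3.358
endloop
endfacet
facet normal -0.208 0.961 0.184
outer loop
vertex 1.743 1.178 4.021
vertex 2.154 1.394 3.358
vertex 1.362 1.232 3.309
endloop
endfacet
facet normal -0.726 0.537 0.429
outer loop
vertex 1.743 1.178 4.021
vertex 1.362 1.232 3.309
vertex 1.201 0.615 3.808
endloop
endfacet
facet normal 0.617 -0.349 0.705
outer loop
vertex 2.482 0.876 3.888
vertex 1.893 0.395 4.165
vertex 2.398 0.128 3.591
endloop
endfacet
facet normal -0.512 -0.579 0.635
outer loop
vertex 1.893 0.395 4.165
vertex 1.201 0.615 3.808
vertex 1.606 -0.034 3.542
endloop
endfacet
facet normal -0.980 0.158 -0.121
outer loop
vertex 1.201 0.615 3.808
vertex 1.362 1.232 3.309
vertex 1.278 0.484 3.012
endloop
endfacet
facet normal -0.141 0.845 -0.517
outer loop
vertex 1.362 1.232 3.309
vertex 2.154 1.394 3.358
vertex 1.867 0.965 2.735
endloop
endfacet
facet normal 0.847 0.531 -0.005
outer loop
vertex 2.154 1.394 3.358
vertex 2.482 0.876 3.888
vertex 2.559 0.745 3.092
endloop
endfacet
facet normal 0.208 -0.961 -0.184
outer loop
vertex 2.017 0.182 2.879
vertex 2.398 0.128 3.591
vertex 1.606 -0.034 3.542
endloop
endfacet
facet normal -0.403 -0.767 -0.500
outer loop
vertex 2.017 0.182 2.879
vertex 1.606 -0.034 3.542
vertex 1.278 0.484 3.012
endloop
endfacet
facet normal -0.260 -0.223 -0.940
outer loop
vertex 2.017 0.182 2.879
vertex 1.278 0.484 3.012
vertex 1.867 0.965 2.735
endloop
endfacet
facet normal 0.436 -0.081 -0.896
outer loop
vertex 2.017 0.182 2.879
vertex 1.867 0.965 2.735
vertex 2.559 0.745 3.092
endloop
endfacet
facet normal 0.726 -0.537 -0.429
outer loop
vertex 2.017 0.182 2.879
vertex 2.559 0.745 3.092
vertex 2.398 0.128 3.591
endloop
endfacet
facet normal 0.141 -0.845 0.517
outer loop
vertex 1.606 -0.034 3.542
vertex 2.398 0.128 3.591
vertex 1.893 0.395 4.165
endloop
endfacet
facet normal -0.847 -0.531 0.005
outer loop
vertex 1.278 0.484 3.012
vertex 1.606 -0.034 3.542
vertex 1.201 0.615 3.808
endloop
endfacet
facet normal -0.617 0.349 -0.705
outer loop
vertex 1.867 0.965 2.735
vertex 1.278 0.484 3.012
vertex 1.362 1.232 3.309
endloop
endfacet
facet normal 0.512 0.579 -0.635
outer loop
vertex 2.559 0.745 3.092
vertex 1.867 0.965 2.735
vertex 2.154 1.394 3.358
endloop
endfacet
facet normal 0.980 -0.158 0.121
outer loop
vertex 2.398 0.128 3.591
vertex 2.559 0.745 3.092
vertex 2.482 0.876 3.888
endloop
endfacet
facet normal 0.403 -0.265 -0.876
outer loop
vertex 1.58 2.526 -3.483
vertex 1.015 2.261 -3.663
vertex 1.138 2.885 -3.795
endloop
endfacet
facet normal 0.611 0.790 0.043
outer loop
vertex 1.58 2.526 -3.483
vertex 1.138 2.885 -3.795
vertex 0.851 3.004 -1.897
endloop
endfacet
facet normal 0.612 0.790 0.043
outer loop
vertex 0.851 3.004 -1.897
vertex 1.138 2.885 -3.795
vertex 0.408 3.364 -2.209
endloop
endfacet
facet normal -0.402 0.264 0.876
outer loop
vertex 0.851 3.004 -1.897
vertex 0.408 3.364 -2.209
vertex 0.285 2.739 -2.077
endloop
endfacet
facet normal 0.403 -0.265 -0.876
outer loop
vertex 1.138 2.885 -3.795
vertex 1.015 2.261 -3.663
vertex 0.572 2.62 -3.975
endloop
endfacet
facet normal -0.284 0.874 -0.395
outer loop
vertex 1.138 2.885 -3.795
vertex 0.572 2.62 -3.975
vertex 0.408 3.364 -2.209
endloop
endfacet
facet normal -0.284 0.874 -0.395
outer loop
vertex 0.408 3.364 -2.209
vertex 0.572 2.62 -3.975
vertex -0.157 3.099 -2.389
endloop
endfacet
facet normal -0.403 0.264 0.876
outer loop
vertex 0.408 3.364 -2.209
vertex -0.157 3.099 -2.389
vertex 0.285 2.739 -2.077
endloop
endfacet
facet normal 0.403 -0.265 -0.876
outer loop
vertex 0.572 2.62 -3.975
vertex 1.015 2.261 -3.663
vertex 0.449 1.996 -3.843
endloop
endfacet
facet normal -0.896 0.084 -0.437
outer loop
vertex 0.572 2.62 -3.975
vertex 0.449 1.996 -3.843
vertex -0.157 3.099 -2.389
endloop
endfacet
facet normal -0.896 0.084 -0.437
outer loop
vertex -0.157 3.099 -2.389
vertex 0.449 1.996 -3.843
vertex -0.28 2.474 -2.257
endloop
endfacet
facet normal -0.403 0.264 0.876
outer loop
vertex -0.157 3.099 -2.389
vertex -0.28 2.474 -2.257
vertex 0.285 2.739 -2.077
endloop
endfacet
facet normal 0.402 -0.264 -0.876
outer loop
vertex 0.449 1.996 -3.843
vertex 1.015 2.261 -3.663
vertex 0.892 1.636 -3.531
endloop
endfacet
facet normal -0.612 -0.790 -0.043
outer loop
vertex 0.449 1.996 -3.843
vertex 0.892 1.636 -3.531
vertex -0.28 2.474 -2.257
endloop
endfacet
facet normal -0.611 -0.790 -0.043
outer loop
vertex -0.28 2.474 -2.257
vertex 0.892 1.636 -3.531
vertex 0.162 2.115 -1.945
endloop
endfacet
facet normal -0.403 0.265 0.876
outer loop
vertex -0.28 2.474 -2.257
vertex 0.162 2.115 -1.945
vertex 0.285 2.739 -2.077
endloop
endfacet
facet normal 0.403 -0.264 -0.876
outer loop
vertex 0.892 1.636 -3.531
vertex 1.015 2.261 -3.663
vertex 1.457 1.901 -3.351
endloop
endfacet
facet normal 0.284 -0.874 0.395
outer loop
vertex 0.892 1.636 -3.531
vertex 1.457 1.901 -3.351
vertex 0.162 2.115 -1.945
endloop
endfacet
facet normal 0.284 -0.874 0.394
outer loop
vertex 0.162 2.115 -1.945
vertex 1.457 1.901 -3.351
vertex 0.728 2.38 -1.765
endloop
endfacet
facet normal -0.403 0.265 0.876
outer loop
vertex 0.162 2.115 -1.945
vertex 0.728 2.38 -1.765
vertex 0.285 2.739 -2.077
endloop
endfacet
facet normal 0.403 -0.264 -0.876
outer loop
vertex 1.457 1.901 -3.351
vertex 1.015 2.261 -3.663
vertex 1.58 2.526 -3.483
endloop
endfacet
facet normal 0.896 -0.084 0.437
outer loop
vertex 1.457 1.901 -3.351
vertex 1.58 2.526 -3.483
vertex 0.728 2.38 -1.765
endloop
endfacet
facet normal 0.896 -0.084 0.437
outer loop
vertex 0.728 2.38 -1.765
vertex 1.58 2.526 -3.483
vertex 0.851 3.004 -1.897
endloop
endfacet
facet normal -0.403 0.265 0.876
outer loop
vertex 0.728 2.38 -1.765
vertex 0.851 3.004 -1.897
vertex 0.285 2.739 -2.077
endloop
endfacet

endsolid


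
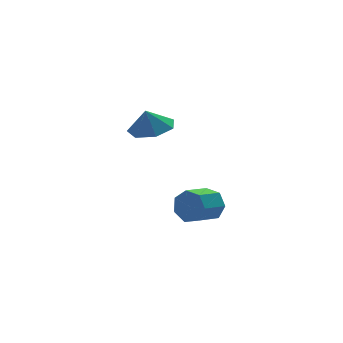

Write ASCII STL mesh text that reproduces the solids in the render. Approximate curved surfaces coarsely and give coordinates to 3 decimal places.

solid 
facet normal 0.889 0.361 -0.282
outer loop
vertex -0.62 0.744 -1.199
vertex -0.971 1.027 -1.943
vertex -0.9 1.445 -1.183
endloop
endfacet
facet normal 0.269 0.086 0.959
outer loop
vertex -0.62 0.744 -1.199
vertex -0.9 1.445 -1.183
vertex -1.838 0.249 -0.813
endloop
endfacet
facet normal 0.269 0.086 0.959
outer loop
vertex -1.838 0.249 -0.813
vertex -0.9 1.445 -1.183
vertex -2.118 0.95 -0.797
endloop
endfacet
facet normal -0.889 -0.361 0.281
outer loop
vertex -1.838 0.249 -0.813
vertex -2.118 0.95 -0.797
vertex -2.189 0.533 -1.557
endloop
endfacet
facet normal 0.889 0.360 -0.281
outer loop
vertex -0.9 1.445 -1.183
vertex -0.971 1.027 -1.943
vertex -1.233 1.832 -1.74
endloop
endfacet
facet normal -0.122 0.779 0.614
outer loop
vertex -0.9 1.445 -1.183
vertex -1.233 1.832 -1.74
vertex -2.118 0.95 -0.797
endloop
endfacet
facet normal -0.122 0.779 0.614
outer loop
vertex -2.118 0.95 -0.797
vertex -1.233 1.832 -1.74
vertex -2.451 1.337 -1.354
endloop
endfacet
facet normal -0.889 -0.361 0.281
outer loop
vertex -2.118 0.95 -0.797
vertex -2.451 1.337 -1.354
vertex -2.189 0.533 -1.557
endloop
endfacet
facet normal 0.889 0.361 -0.282
outer loop
vertex -1.233 1.832 -1.74
vertex -0.971 1.027 -1.943
vertex -1.369 1.612 -2.449
endloop
endfacet
facet normal -0.421 0.886 -0.194
outer loop
vertex -1.233 1.832 -1.74
vertex -1.369 1.612 -2.449
vertex -2.451 1.337 -1.354
endloop
endfacet
facet normal -0.421 0.886 -0.193
outer loop
vertex -2.451 1.337 -1.354
vertex -1.369 1.612 -2.449
vertex -2.587 1.118 -2.063
endloop
endfacet
facet normal -0.889 -0.361 0.282
outer loop
vertex -2.451 1.337 -1.354
vertex -2.587 1.118 -2.063
vertex -2.189 0.533 -1.557
endloop
endfacet
facet normal 0.889 0.362 -0.281
outer loop
vertex -1.369 1.612 -2.449
vertex -0.971 1.027 -1.943
vertex -1.205 0.953 -2.778
endloop
endfacet
facet normal -0.403 0.326 -0.855
outer loop
vertex -1.369 1.612 -2.449
vertex -1.205 0.953 -2.778
vertex -2.587 1.118 -2.063
endloop
endfacet
facet normal -0.403 0.326 -0.855
outer loop
vertex -2.587 1.118 -2.063
vertex -1.205 0.953 -2.778
vertex -2.423 0.458 -2.392
endloop
endfacet
facet normal -0.889 -0.361 0.282
outer loop
vertex -2.587 1.118 -2.063
vertex -2.423 0.458 -2.392
vertex -2.189 0.533 -1.557
endloop
endfacet
facet normal 0.889 0.361 -0.281
outer loop
vertex -1.205 0.953 -2.778
vertex -0.971 1.027 -1.943
vertex -0.865 0.349 -2.477
endloop
endfacet
facet normal -0.081 -0.481 -0.873
outer loop
vertex -1.205 0.953 -2.778
vertex -0.865 0.349 -2.477
vertex -2.423 0.458 -2.392
endloop
endfacet
facet normal -0.081 -0.481 -0.873
outer loop
vertex -2.423 0.458 -2.392
vertex -0.865 0.349 -2.477
vertex -2.083 -0.146 -2.091
endloop
endfacet
facet normal -0.889 -0.360 0.282
outer loop
vertex -2.423 0.458 -2.392
vertex -2.083 -0.146 -2.091
vertex -2.189 0.533 -1.557
endloop
endfacet
facet normal 0.889 0.361 -0.282
outer loop
vertex -0.865 0.349 -2.477
vertex -0.971 1.027 -1.943
vertex -0.605 0.256 -1.775
endloop
endfacet
facet normal 0.301 -0.924 -0.234
outer loop
vertex -0.865 0.349 -2.477
vertex -0.605 0.256 -1.775
vertex -2.083 -0.146 -2.091
endloop
endfacet
facet normal 0.301 -0.925 -0.233
outer loop
vertex -2.083 -0.146 -2.091
vertex -0.605 0.256 -1.775
vertex -1.822 -0.238 -1.389
endloop
endfacet
facet normal -0.888 -0.361 0.283
outer loop
vertex -2.083 -0.146 -2.091
vertex -1.822 -0.238 -1.389
vertex -2.189 0.533 -1.557
endloop
endfacet
facet normal 0.889 0.361 -0.282
outer loop
vertex -0.605 0.256 -1.775
vertex -0.971 1.027 -1.943
vertex -0.62 0.744 -1.199
endloop
endfacet
facet normal 0.457 -0.673 0.582
outer loop
vertex -0.605 0.256 -1.775
vertex -0.62 0.744 -1.199
vertex -1.822 -0.238 -1.389
endloop
endfacet
facet normal 0.458 -0.673 0.581
outer loop
vertex -1.822 -0.238 -1.389
vertex -0.62 0.744 -1.199
vertex -1.838 0.249 -0.813
endloop
endfacet
facet normal -0.889 -0.362 0.281
outer loop
vertex -1.822 -0.238 -1.389
vertex -1.838 0.249 -0.813
vertex -2.189 0.533 -1.557
endloop
endfacet
facet normal 0.245 -0.018 -0.969
outer loop
vertex -2.984 1.882 3.378
vertex -3.642 1.091 3.226
vertex -3.829 2.112 3.16
endloop
endfacet
facet normal 0.022 0.730 0.683
outer loop
vertex -2.984 1.882 3.378
vertex -3.829 2.112 3.16
vertex -3.898 1.109 4.234
endloop
endfacet
facet normal 0.246 -0.018 -0.969
outer loop
vertex -3.829 2.112 3.16
vertex -3.642 1.091 3.226
vertex -4.533 1.573 2.991
endloop
endfacet
facet normal -0.592 0.608 0.529
outer loop
vertex -3.829 2.112 3.16
vertex -4.533 1.573 2.991
vertex -3.898 1.109 4.234
endloop
endfacet
facet normal 0.246 -0.018 -0.969
outer loop
vertex -4.533 1.573 2.991
vertex -3.642 1.091 3.226
vertex -4.566 0.671 2.999
endloop
endfacet
facet normal -0.884 0.036 0.465
outer loop
vertex -4.533 1.573 2.991
vertex -4.566 0.671 2.999
vertex -3.898 1.109 4.234
endloop
endfacet
facet normal 0.246 -0.018 -0.969
outer loop
vertex -4.566 0.671 2.999
vertex -3.642 1.091 3.226
vertex -3.903 0.085 3.178
endloop
endfacet
facet normal -0.635 -0.553 0.540
outer loop
vertex -4.566 0.671 2.999
vertex -3.903 0.085 3.178
vertex -3.898 1.109 4.234
endloop
endfacet
facet normal 0.246 -0.018 -0.969
outer loop
vertex -3.903 0.085 3.178
vertex -3.642 1.091 3.226
vertex -3.044 0.257 3.393
endloop
endfacet
facet normal -0.031 -0.717 0.696
outer loop
vertex -3.903 0.085 3.178
vertex -3.044 0.257 3.393
vertex -3.898 1.109 4.234
endloop
endfacet
facet normal 0.246 -0.018 -0.969
outer loop
vertex -3.044 0.257 3.393
vertex -3.642 1.091 3.226
vertex -2.635 1.056 3.482
endloop
endfacet
facet normal 0.472 -0.333 0.816
outer loop
vertex -3.044 0.257 3.393
vertex -2.635 1.056 3.482
vertex -3.898 1.109 4.234
endloop
endfacet
facet normal 0.246 -0.018 -0.969
outer loop
vertex -2.635 1.056 3.482
vertex -3.642 1.091 3.226
vertex -2.984 1.882 3.378
endloop
endfacet
facet normal 0.496 0.312 0.811
outer loop
vertex -2.635 1.056 3.482
vertex -2.984 1.882 3.378
vertex -3.898 1.109 4.234
endloop
endfacet

endsolid


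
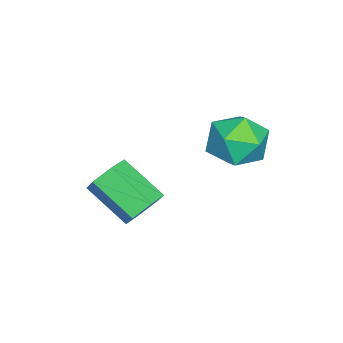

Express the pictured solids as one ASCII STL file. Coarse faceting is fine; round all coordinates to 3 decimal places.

solid 
facet normal -0.638 0.362 0.679
outer loop
vertex 0.196 0.866 3.229
vertex -0.258 -0.275 3.41
vertex 0.697 0.129 4.092
endloop
endfacet
facet normal -0.038 0.749 0.662
outer loop
vertex 0.196 0.866 3.229
vertex 0.697 0.129 4.092
vertex 1.429 0.813 3.36
endloop
endfacet
facet normal 0.043 0.999 -0.002
outer loop
vertex 0.196 0.866 3.229
vertex 1.429 0.813 3.36
vertex 0.926 0.832 2.226
endloop
endfacet
facet normal -0.506 0.767 -0.394
outer loop
vertex 0.196 0.866 3.229
vertex 0.926 0.832 2.226
vertex -0.116 0.16 2.257
endloop
endfacet
facet normal -0.927 0.373 0.027
outer loop
vertex 0.196 0.866 3.229
vertex -0.116 0.16 2.257
vertex -0.258 -0.275 3.41
endloop
endfacet
facet normal 0.509 0.313 0.802
outer loop
vertex 1.429 0.813 3.36
vertex 0.697 0.129 4.092
vertex 1.736 -0.36 3.623
endloop
endfacet
facet normal -0.461 -0.312 0.831
outer loop
vertex 0.697 0.129 4.092
vertex -0.258 -0.275 3.41
vertex 0.694 -1.032 3.654
endloop
endfacet
facet normal -0.929 -0.294 -0.225
outer loop
vertex -0.258 -0.275 3.41
vertex -0.116 0.16 2.257
vertex 0.191 -1.013 2.52
endloop
endfacet
facet normal -0.248 0.343 -0.906
outer loop
vertex -0.116 0.16 2.257
vertex 0.926 0.832 2.226
vertex 0.923 -0.329 1.788
endloop
endfacet
facet normal 0.641 0.718 -0.272
outer loop
vertex 0.926 0.832 2.226
vertex 1.429 0.813 3.36
vertex 1.878 0.075 2.47
endloop
endfacet
facet normal 0.506 -0.767 0.394
outer loop
vertex 1.424 -1.066 2.651
vertex 1.736 -0.36 3.623
vertex 0.694 -1.032 3.654
endloop
endfacet
facet normal -0.043 -0.999 0.002
outer loop
vertex 1.424 -1.066 2.651
vertex 0.694 -1.032 3.654
vertex 0.191 -1.013 2.52
endloop
endfacet
facet normal 0.038 -0.749 -0.662
outer loop
vertex 1.424 -1.066 2.651
vertex 0.191 -1.013 2.52
vertex 0.923 -0.329 1.788
endloop
endfacet
facet normal 0.638 -0.362 -0.679
outer loop
vertex 1.424 -1.066 2.651
vertex 0.923 -0.329 1.788
vertex 1.878 0.075 2.47
endloop
endfacet
facet normal 0.927 -0.373 -0.027
outer loop
vertex 1.424 -1.066 2.651
vertex 1.878 0.075 2.47
vertex 1.736 -0.36 3.623
endloop
endfacet
facet normal 0.248 -0.343 0.906
outer loop
vertex 0.694 -1.032 3.654
vertex 1.736 -0.36 3.623
vertex 0.697 0.129 4.092
endloop
endfacet
facet normal -0.641 -0.718 0.272
outer loop
vertex 0.191 -1.013 2.52
vertex 0.694 -1.032 3.654
vertex -0.258 -0.275 3.41
endloop
endfacet
facet normal -0.509 -0.313 -0.802
outer loop
vertex 0.923 -0.329 1.788
vertex 0.191 -1.013 2.52
vertex -0.116 0.16 2.257
endloop
endfacet
facet normal 0.461 0.312 -0.831
outer loop
vertex 1.878 0.075 2.47
vertex 0.923 -0.329 1.788
vertex 0.926 0.832 2.226
endloop
endfacet
facet normal 0.929 0.294 0.225
outer loop
vertex 1.736 -0.36 3.623
vertex 1.878 0.075 2.47
vertex 1.429 0.813 3.36
endloop
endfacet
facet normal 0.290 0.777 -0.560
outer loop
vertex 3.538 -3.287 -0.016
vertex 3.101 -2.74 0.517
vertex 3.943 -2.935 0.682
endloop
endfacet
facet normal 0.839 -0.487 -0.241
outer loop
vertex 3.538 -3.287 -0.016
vertex 3.943 -2.935 0.682
vertex 2.956 -4.847 1.111
endloop
endfacet
facet normal 0.839 -0.487 -0.241
outer loop
vertex 2.956 -4.847 1.111
vertex 3.943 -2.935 0.682
vertex 3.361 -4.495 1.808
endloop
endfacet
facet normal -0.290 -0.776 0.560
outer loop
vertex 2.956 -4.847 1.111
vertex 3.361 -4.495 1.808
vertex 2.519 -4.3 1.643
endloop
endfacet
facet normal 0.290 0.776 -0.560
outer loop
vertex 3.943 -2.935 0.682
vertex 3.101 -2.74 0.517
vertex 3.506 -2.388 1.214
endloop
endfacet
facet normal 0.818 0.103 0.566
outer loop
vertex 3.943 -2.935 0.682
vertex 3.506 -2.388 1.214
vertex 3.361 -4.495 1.808
endloop
endfacet
facet normal 0.818 0.103 0.566
outer loop
vertex 3.361 -4.495 1.808
vertex 3.506 -2.388 1.214
vertex 2.924 -3.948 2.34
endloop
endfacet
facet normal -0.290 -0.776 0.560
outer loop
vertex 3.361 -4.495 1.808
vertex 2.924 -3.948 2.34
vertex 2.519 -4.3 1.643
endloop
endfacet
facet normal 0.290 0.776 -0.560
outer loop
vertex 3.506 -2.388 1.214
vertex 3.101 -2.74 0.517
vertex 2.664 -2.193 1.049
endloop
endfacet
facet normal -0.021 0.590 0.807
outer loop
vertex 3.506 -2.388 1.214
vertex 2.664 -2.193 1.049
vertex 2.924 -3.948 2.34
endloop
endfacet
facet normal -0.020 0.590 0.807
outer loop
vertex 2.924 -3.948 2.34
vertex 2.664 -2.193 1.049
vertex 2.082 -3.753 2.176
endloop
endfacet
facet normal -0.289 -0.776 0.560
outer loop
vertex 2.924 -3.948 2.34
vertex 2.082 -3.753 2.176
vertex 2.519 -4.3 1.643
endloop
endfacet
facet normal 0.290 0.776 -0.560
outer loop
vertex 2.664 -2.193 1.049
vertex 3.101 -2.74 0.517
vertex 2.259 -2.545 0.352
endloop
endfacet
facet normal -0.839 0.487 0.241
outer loop
vertex 2.664 -2.193 1.049
vertex 2.259 -2.545 0.352
vertex 2.082 -3.753 2.176
endloop
endfacet
facet normal -0.839 0.487 0.241
outer loop
vertex 2.082 -3.753 2.176
vertex 2.259 -2.545 0.352
vertex 1.677 -4.105 1.478
endloop
endfacet
facet normal -0.290 -0.777 0.560
outer loop
vertex 2.082 -3.753 2.176
vertex 1.677 -4.105 1.478
vertex 2.519 -4.3 1.643
endloop
endfacet
facet normal 0.290 0.776 -0.560
outer loop
vertex 2.259 -2.545 0.352
vertex 3.101 -2.74 0.517
vertex 2.696 -3.092 -0.18
endloop
endfacet
facet normal -0.818 -0.103 -0.566
outer loop
vertex 2.259 -2.545 0.352
vertex 2.696 -3.092 -0.18
vertex 1.677 -4.105 1.478
endloop
endfacet
facet normal -0.818 -0.103 -0.566
outer loop
vertex 1.677 -4.105 1.478
vertex 2.696 -3.092 -0.18
vertex 2.114 -4.652 0.946
endloop
endfacet
facet normal -0.290 -0.776 0.560
outer loop
vertex 1.677 -4.105 1.478
vertex 2.114 -4.652 0.946
vertex 2.519 -4.3 1.643
endloop
endfacet
facet normal 0.289 0.776 -0.560
outer loop
vertex 2.696 -3.092 -0.18
vertex 3.101 -2.74 0.517
vertex 3.538 -3.287 -0.016
endloop
endfacet
facet normal 0.021 -0.590 -0.807
outer loop
vertex 2.696 -3.092 -0.18
vertex 3.538 -3.287 -0.016
vertex 2.114 -4.652 0.946
endloop
endfacet
facet normal 0.021 -0.591 -0.807
outer loop
vertex 2.114 -4.652 0.946
vertex 3.538 -3.287 -0.016
vertex 2.956 -4.847 1.111
endloop
endfacet
facet normal -0.290 -0.776 0.560
outer loop
vertex 2.114 -4.652 0.946
vertex 2.956 -4.847 1.111
vertex 2.519 -4.3 1.643
endloop
endfacet

endsolid


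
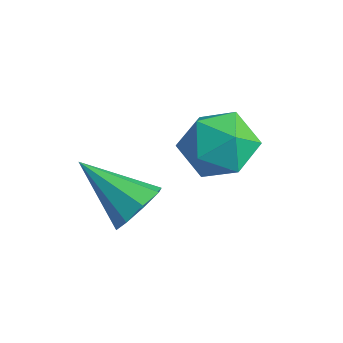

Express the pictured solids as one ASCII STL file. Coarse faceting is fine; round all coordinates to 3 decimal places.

solid 
facet normal -0.616 0.709 0.342
outer loop
vertex -1.026 1.775 0.836
vertex -1.601 1.047 1.309
vertex -0.807 1.493 1.814
endloop
endfacet
facet normal 0.048 0.963 0.267
outer loop
vertex -1.026 1.775 0.836
vertex -0.807 1.493 1.814
vertex -0.036 1.644 1.13
endloop
endfacet
facet normal 0.240 0.877 -0.416
outer loop
vertex -1.026 1.775 0.836
vertex -0.036 1.644 1.13
vertex -0.354 1.292 0.204
endloop
endfacet
facet normal -0.304 0.573 -0.761
outer loop
vertex -1.026 1.775 0.836
vertex -0.354 1.292 0.204
vertex -1.321 0.924 0.314
endloop
endfacet
facet normal -0.834 0.468 -0.293
outer loop
vertex -1.026 1.775 0.836
vertex -1.321 0.924 0.314
vertex -1.601 1.047 1.309
endloop
endfacet
facet normal 0.483 0.565 0.669
outer loop
vertex -0.036 1.644 1.13
vertex -0.807 1.493 1.814
vertex 0.001 0.836 1.786
endloop
endfacet
facet normal -0.591 0.155 0.792
outer loop
vertex -0.807 1.493 1.814
vertex -1.601 1.047 1.309
vertex -0.966 0.468 1.896
endloop
endfacet
facet normal -0.943 -0.235 -0.236
outer loop
vertex -1.601 1.047 1.309
vertex -1.321 0.924 0.314
vertex -1.284 0.116 0.97
endloop
endfacet
facet normal -0.088 -0.066 -0.994
outer loop
vertex -1.321 0.924 0.314
vertex -0.354 1.292 0.204
vertex -0.513 0.267 0.286
endloop
endfacet
facet normal 0.792 0.428 -0.435
outer loop
vertex -0.354 1.292 0.204
vertex -0.036 1.644 1.13
vertex 0.281 0.713 0.791
endloop
endfacet
facet normal 0.304 -0.573 0.761
outer loop
vertex -0.294 -0.015 1.264
vertex 0.001 0.836 1.786
vertex -0.966 0.468 1.896
endloop
endfacet
facet normal -0.240 -0.877 0.416
outer loop
vertex -0.294 -0.015 1.264
vertex -0.966 0.468 1.896
vertex -1.284 0.116 0.97
endloop
endfacet
facet normal -0.048 -0.963 -0.267
outer loop
vertex -0.294 -0.015 1.264
vertex -1.284 0.116 0.97
vertex -0.513 0.267 0.286
endloop
endfacet
facet normal 0.616 -0.709 -0.342
outer loop
vertex -0.294 -0.015 1.264
vertex -0.513 0.267 0.286
vertex 0.281 0.713 0.791
endloop
endfacet
facet normal 0.834 -0.468 0.293
outer loop
vertex -0.294 -0.015 1.264
vertex 0.281 0.713 0.791
vertex 0.001 0.836 1.786
endloop
endfacet
facet normal 0.088 0.066 0.994
outer loop
vertex -0.966 0.468 1.896
vertex 0.001 0.836 1.786
vertex -0.807 1.493 1.814
endloop
endfacet
facet normal -0.792 -0.428 0.435
outer loop
vertex -1.284 0.116 0.97
vertex -0.966 0.468 1.896
vertex -1.601 1.047 1.309
endloop
endfacet
facet normal -0.483 -0.565 -0.669
outer loop
vertex -0.513 0.267 0.286
vertex -1.284 0.116 0.97
vertex -1.321 0.924 0.314
endloop
endfacet
facet normal 0.591 -0.155 -0.792
outer loop
vertex 0.281 0.713 0.791
vertex -0.513 0.267 0.286
vertex -0.354 1.292 0.204
endloop
endfacet
facet normal 0.943 0.235 0.236
outer loop
vertex 0.001 0.836 1.786
vertex 0.281 0.713 0.791
vertex -0.036 1.644 1.13
endloop
endfacet
facet normal 0.767 0.340 -0.543
outer loop
vertex -0.402 -1.021 0.513
vertex -0.689 -1.37 -0.111
vertex -0.77 -0.675 0.21
endloop
endfacet
facet normal -0.137 0.566 0.813
outer loop
vertex -0.402 -1.021 0.513
vertex -0.77 -0.675 0.21
vertex -2.131 -2.01 0.911
endloop
endfacet
facet normal 0.767 0.340 -0.543
outer loop
vertex -0.77 -0.675 0.21
vertex -0.689 -1.37 -0.111
vertex -1.091 -0.735 -0.281
endloop
endfacet
facet normal -0.589 0.754 0.293
outer loop
vertex -0.77 -0.675 0.21
vertex -1.091 -0.735 -0.281
vertex -2.131 -2.01 0.911
endloop
endfacet
facet normal 0.767 0.340 -0.544
outer loop
vertex -1.091 -0.735 -0.281
vertex -0.689 -1.37 -0.111
vertex -1.176 -1.168 -0.672
endloop
endfacet
facet normal -0.856 0.429 -0.289
outer loop
vertex -1.091 -0.735 -0.281
vertex -1.176 -1.168 -0.672
vertex -2.131 -2.01 0.911
endloop
endfacet
facet normal 0.767 0.341 -0.543
outer loop
vertex -1.176 -1.168 -0.672
vertex -0.689 -1.37 -0.111
vertex -0.976 -1.718 -0.735
endloop
endfacet
facet normal -0.781 -0.217 -0.586
outer loop
vertex -1.176 -1.168 -0.672
vertex -0.976 -1.718 -0.735
vertex -2.131 -2.01 0.911
endloop
endfacet
facet normal 0.768 0.340 -0.543
outer loop
vertex -0.976 -1.718 -0.735
vertex -0.689 -1.37 -0.111
vertex -0.608 -2.065 -0.432
endloop
endfacet
facet normal -0.407 -0.806 -0.429
outer loop
vertex -0.976 -1.718 -0.735
vertex -0.608 -2.065 -0.432
vertex -2.131 -2.01 0.911
endloop
endfacet
facet normal 0.767 0.341 -0.544
outer loop
vertex -0.608 -2.065 -0.432
vertex -0.689 -1.37 -0.111
vertex -0.287 -2.004 0.059
endloop
endfacet
facet normal 0.046 -0.995 0.093
outer loop
vertex -0.608 -2.065 -0.432
vertex -0.287 -2.004 0.059
vertex -2.131 -2.01 0.911
endloop
endfacet
facet normal 0.767 0.341 -0.543
outer loop
vertex -0.287 -2.004 0.059
vertex -0.689 -1.37 -0.111
vertex -0.202 -1.572 0.45
endloop
endfacet
facet normal 0.313 -0.670 0.673
outer loop
vertex -0.287 -2.004 0.059
vertex -0.202 -1.572 0.45
vertex -2.131 -2.01 0.911
endloop
endfacet
facet normal 0.767 0.341 -0.543
outer loop
vertex -0.202 -1.572 0.45
vertex -0.689 -1.37 -0.111
vertex -0.402 -1.021 0.513
endloop
endfacet
facet normal 0.238 -0.025 0.971
outer loop
vertex -0.202 -1.572 0.45
vertex -0.402 -1.021 0.513
vertex -2.131 -2.01 0.911
endloop
endfacet

endsolid


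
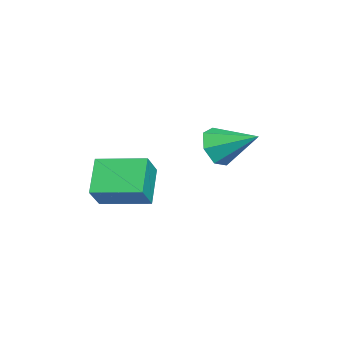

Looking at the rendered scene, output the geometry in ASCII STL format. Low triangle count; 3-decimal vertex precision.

solid 
facet normal -0.280 -0.852 -0.443
outer loop
vertex 0.73 0.822 1.72
vertex -0.003 0.829 2.17
vertex 0.157 1.177 1.4
endloop
endfacet
facet normal 0.640 0.559 -0.527
outer loop
vertex 0.73 0.822 1.72
vertex 0.157 1.177 1.4
vertex 0.463 2.251 2.91
endloop
endfacet
facet normal -0.279 -0.852 -0.443
outer loop
vertex 0.157 1.177 1.4
vertex -0.003 0.829 2.17
vertex -0.537 1.27 1.659
endloop
endfacet
facet normal -0.100 0.820 -0.563
outer loop
vertex 0.157 1.177 1.4
vertex -0.537 1.27 1.659
vertex 0.463 2.251 2.91
endloop
endfacet
facet normal -0.279 -0.852 -0.444
outer loop
vertex -0.537 1.27 1.659
vertex -0.003 0.829 2.17
vertex -0.829 1.03 2.303
endloop
endfacet
facet normal -0.678 0.734 -0.034
outer loop
vertex -0.537 1.27 1.659
vertex -0.829 1.03 2.303
vertex 0.463 2.251 2.91
endloop
endfacet
facet normal -0.279 -0.852 -0.443
outer loop
vertex -0.829 1.03 2.303
vertex -0.003 0.829 2.17
vertex -0.499 0.639 2.847
endloop
endfacet
facet normal -0.656 0.366 0.661
outer loop
vertex -0.829 1.03 2.303
vertex -0.499 0.639 2.847
vertex 0.463 2.251 2.91
endloop
endfacet
facet normal -0.280 -0.851 -0.444
outer loop
vertex -0.499 0.639 2.847
vertex -0.003 0.829 2.17
vertex 0.204 0.391 2.88
endloop
endfacet
facet normal -0.050 -0.009 0.999
outer loop
vertex -0.499 0.639 2.847
vertex 0.204 0.391 2.88
vertex 0.463 2.251 2.91
endloop
endfacet
facet normal -0.280 -0.851 -0.444
outer loop
vertex 0.204 0.391 2.88
vertex -0.003 0.829 2.17
vertex 0.751 0.472 2.379
endloop
endfacet
facet normal 0.680 -0.106 0.725
outer loop
vertex 0.204 0.391 2.88
vertex 0.751 0.472 2.379
vertex 0.463 2.251 2.91
endloop
endfacet
facet normal -0.280 -0.851 -0.443
outer loop
vertex 0.751 0.472 2.379
vertex -0.003 0.829 2.17
vertex 0.73 0.822 1.72
endloop
endfacet
facet normal 0.988 0.146 0.046
outer loop
vertex 0.751 0.472 2.379
vertex 0.73 0.822 1.72
vertex 0.463 2.251 2.91
endloop
endfacet
facet normal -0.670 0.160 -0.725
outer loop
vertex -1.395 -3.173 0.263
vertex -1.182 -1.337 0.472
vertex -0.222 -3.186 -0.824
endloop
endfacet
facet normal -0.115 -0.987 -0.112
outer loop
vertex 0.602 -3.383 0.068
vertex -1.395 -3.173 0.263
vertex -0.222 -3.186 -0.824
endloop
endfacet
facet normal -0.670 0.161 -0.725
outer loop
vertex -0.222 -3.186 -0.824
vertex -1.182 -1.337 0.472
vertex -0.008 -1.35 -0.615
endloop
endfacet
facet normal 0.734 -0.008 -0.680
outer loop
vertex -0.008 -1.35 -0.615
vertex 0.602 -3.383 0.068
vertex -0.222 -3.186 -0.824
endloop
endfacet
facet normal -0.734 0.008 0.679
outer loop
vertex -1.395 -3.173 0.263
vertex -0.358 -1.534 1.364
vertex -1.182 -1.337 0.472
endloop
endfacet
facet normal -0.115 -0.987 -0.112
outer loop
vertex -0.572 -3.37 1.155
vertex -1.395 -3.173 0.263
vertex 0.602 -3.383 0.068
endloop
endfacet
facet normal -0.734 0.008 0.679
outer loop
vertex -0.572 -3.37 1.155
vertex -0.358 -1.534 1.364
vertex -1.395 -3.173 0.263
endloop
endfacet
facet normal 0.115 0.987 0.112
outer loop
vertex -1.182 -1.337 0.472
vertex -0.358 -1.534 1.364
vertex -0.008 -1.35 -0.615
endloop
endfacet
facet normal 0.734 -0.008 -0.679
outer loop
vertex 0.815 -1.547 0.277
vertex 0.602 -3.383 0.068
vertex -0.008 -1.35 -0.615
endloop
endfacet
facet normal 0.115 0.987 0.112
outer loop
vertex -0.008 -1.35 -0.615
vertex -0.358 -1.534 1.364
vertex 0.815 -1.547 0.277
endloop
endfacet
facet normal 0.670 -0.160 0.725
outer loop
vertex 0.815 -1.547 0.277
vertex -0.572 -3.37 1.155
vertex 0.602 -3.383 0.068
endloop
endfacet
facet normal 0.670 -0.161 0.725
outer loop
vertex -0.358 -1.534 1.364
vertex -0.572 -3.37 1.155
vertex 0.815 -1.547 0.277
endloop
endfacet

endsolid


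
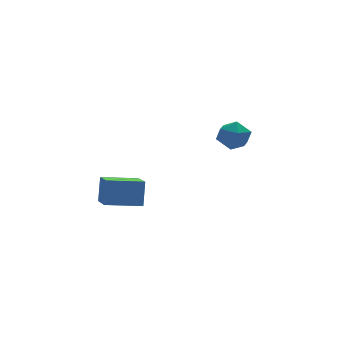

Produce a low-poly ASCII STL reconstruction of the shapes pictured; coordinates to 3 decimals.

solid 
facet normal -0.971 0.203 0.126
outer loop
vertex -3.146 -4.151 2.722
vertex -2.871 -2.43 2.071
vertex -3.424 -4.626 1.349
endloop
endfacet
facet normal -0.148 -0.925 0.350
outer loop
vertex -1.589 -5.01 1.109
vertex -3.146 -4.151 2.722
vertex -3.424 -4.626 1.349
endloop
endfacet
facet normal -0.971 0.203 0.127
outer loop
vertex -3.424 -4.626 1.349
vertex -2.871 -2.43 2.071
vertex -3.15 -2.906 0.697
endloop
endfacet
facet normal -0.189 -0.322 -0.928
outer loop
vertex -3.15 -2.906 0.697
vertex -1.589 -5.01 1.109
vertex -3.424 -4.626 1.349
endloop
endfacet
facet normal 0.189 0.321 0.928
outer loop
vertex -3.146 -4.151 2.722
vertex -1.036 -2.814 1.831
vertex -2.871 -2.43 2.071
endloop
endfacet
facet normal -0.147 -0.925 0.350
outer loop
vertex -1.31 -4.534 2.483
vertex -3.146 -4.151 2.722
vertex -1.589 -5.01 1.109
endloop
endfacet
facet normal 0.188 0.322 0.928
outer loop
vertex -1.31 -4.534 2.483
vertex -1.036 -2.814 1.831
vertex -3.146 -4.151 2.722
endloop
endfacet
facet normal 0.148 0.925 -0.350
outer loop
vertex -2.871 -2.43 2.071
vertex -1.036 -2.814 1.831
vertex -3.15 -2.906 0.697
endloop
endfacet
facet normal -0.188 -0.321 -0.928
outer loop
vertex -1.314 -3.289 0.458
vertex -1.589 -5.01 1.109
vertex -3.15 -2.906 0.697
endloop
endfacet
facet normal 0.147 0.925 -0.350
outer loop
vertex -3.15 -2.906 0.697
vertex -1.036 -2.814 1.831
vertex -1.314 -3.289 0.458
endloop
endfacet
facet normal 0.971 -0.203 -0.127
outer loop
vertex -1.314 -3.289 0.458
vertex -1.31 -4.534 2.483
vertex -1.589 -5.01 1.109
endloop
endfacet
facet normal 0.971 -0.203 -0.127
outer loop
vertex -1.036 -2.814 1.831
vertex -1.31 -4.534 2.483
vertex -1.314 -3.289 0.458
endloop
endfacet
facet normal 0.282 0.958 0.042
outer loop
vertex 4.09 -2.091 3.416
vertex 3.759 -2.034 4.334
vertex 4.685 -2.299 4.164
endloop
endfacet
facet normal 0.705 0.588 -0.397
outer loop
vertex 4.09 -2.091 3.416
vertex 4.685 -2.299 4.164
vertex 4.697 -2.856 3.36
endloop
endfacet
facet normal 0.296 0.301 -0.907
outer loop
vertex 4.09 -2.091 3.416
vertex 4.697 -2.856 3.36
vertex 3.779 -2.936 3.034
endloop
endfacet
facet normal -0.380 0.494 -0.782
outer loop
vertex 4.09 -2.091 3.416
vertex 3.779 -2.936 3.034
vertex 3.199 -2.428 3.636
endloop
endfacet
facet normal -0.389 0.900 -0.196
outer loop
vertex 4.09 -2.091 3.416
vertex 3.199 -2.428 3.636
vertex 3.759 -2.034 4.334
endloop
endfacet
facet normal 0.998 0.056 -0.024
outer loop
vertex 4.697 -2.856 3.36
vertex 4.685 -2.299 4.164
vertex 4.741 -3.272 4.244
endloop
endfacet
facet normal 0.314 0.655 0.688
outer loop
vertex 4.685 -2.299 4.164
vertex 3.759 -2.034 4.334
vertex 4.161 -2.764 4.846
endloop
endfacet
facet normal -0.771 0.561 0.302
outer loop
vertex 3.759 -2.034 4.334
vertex 3.199 -2.428 3.636
vertex 3.243 -2.844 4.52
endloop
endfacet
facet normal -0.756 -0.097 -0.647
outer loop
vertex 3.199 -2.428 3.636
vertex 3.779 -2.936 3.034
vertex 3.255 -3.401 3.716
endloop
endfacet
facet normal 0.337 -0.409 -0.848
outer loop
vertex 3.779 -2.936 3.034
vertex 4.697 -2.856 3.36
vertex 4.181 -3.666 3.546
endloop
endfacet
facet normal 0.380 -0.494 0.782
outer loop
vertex 3.85 -3.609 4.464
vertex 4.741 -3.272 4.244
vertex 4.161 -2.764 4.846
endloop
endfacet
facet normal -0.296 -0.301 0.907
outer loop
vertex 3.85 -3.609 4.464
vertex 4.161 -2.764 4.846
vertex 3.243 -2.844 4.52
endloop
endfacet
facet normal -0.705 -0.588 0.397
outer loop
vertex 3.85 -3.609 4.464
vertex 3.243 -2.844 4.52
vertex 3.255 -3.401 3.716
endloop
endfacet
facet normal -0.282 -0.958 -0.042
outer loop
vertex 3.85 -3.609 4.464
vertex 3.255 -3.401 3.716
vertex 4.181 -3.666 3.546
endloop
endfacet
facet normal 0.389 -0.900 0.196
outer loop
vertex 3.85 -3.609 4.464
vertex 4.181 -3.666 3.546
vertex 4.741 -3.272 4.244
endloop
endfacet
facet normal 0.756 0.097 0.647
outer loop
vertex 4.161 -2.764 4.846
vertex 4.741 -3.272 4.244
vertex 4.685 -2.299 4.164
endloop
endfacet
facet normal -0.337 0.409 0.848
outer loop
vertex 3.243 -2.844 4.52
vertex 4.161 -2.764 4.846
vertex 3.759 -2.034 4.334
endloop
endfacet
facet normal -0.998 -0.056 0.024
outer loop
vertex 3.255 -3.401 3.716
vertex 3.243 -2.844 4.52
vertex 3.199 -2.428 3.636
endloop
endfacet
facet normal -0.314 -0.655 -0.688
outer loop
vertex 4.181 -3.666 3.546
vertex 3.255 -3.401 3.716
vertex 3.779 -2.936 3.034
endloop
endfacet
facet normal 0.771 -0.561 -0.302
outer loop
vertex 4.741 -3.272 4.244
vertex 4.181 -3.666 3.546
vertex 4.697 -2.856 3.36
endloop
endfacet

endsolid
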